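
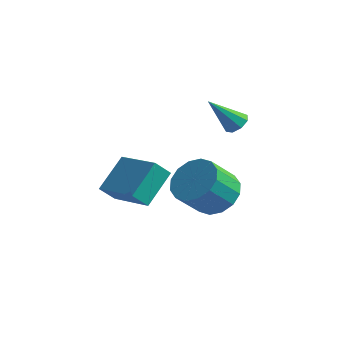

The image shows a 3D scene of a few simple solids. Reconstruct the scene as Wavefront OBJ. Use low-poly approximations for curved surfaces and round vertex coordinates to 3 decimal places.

v -2.989 -1.037 -2.702
v -2.881 0.342 -1.646
v -2.622 -0.549 -3.377
v -2.514 0.83 -2.321
v -1.126 -1.63 -2.119
v -1.018 -0.251 -1.063
v -0.759 -1.142 -2.794
v -0.651 0.237 -1.738
v 0.396 3.209 -0.232
v 0.649 3.557 0.127
v -0.436 2.491 1.052
v 0.281 3.716 -0.023
v -0.021 3.578 -0.295
v -0.078 3.225 -0.53
v 0.142 2.862 -0.591
v 0.511 2.703 -0.441
v 0.812 2.84 -0.169
v 0.869 3.194 0.066
v -0.464 3.274 -4.463
v 0.222 2.507 -4.852
v -0.23 1.5 -3.667
v -0.916 2.266 -3.277
v 0.532 2.806 -4.48
v 0.079 1.799 -3.294
v 0.575 3.231 -4.103
v 0.122 2.224 -2.917
v 0.339 3.667 -3.822
v -0.113 2.66 -2.637
v -0.111 3.997 -3.713
v -0.563 2.99 -2.528
v -0.656 4.134 -3.805
v -1.108 3.127 -2.62
v -1.15 4.04 -4.073
v -1.602 3.033 -2.888
v -1.459 3.741 -4.446
v -1.912 2.734 -3.26
v -1.502 3.316 -4.823
v -1.955 2.309 -3.637
v -1.267 2.88 -5.103
v -1.719 1.873 -3.918
v -0.817 2.55 -5.212
v -1.269 1.543 -4.027
v -0.272 2.413 -5.12
v -0.724 1.406 -3.935
f 2 4 1
f 5 2 1
f 1 4 3
f 3 5 1
f 2 8 4
f 6 2 5
f 6 8 2
f 4 8 3
f 7 5 3
f 3 8 7
f 7 6 5
f 8 6 7
f 10 9 12
f 10 12 11
f 12 9 13
f 12 13 11
f 13 9 14
f 13 14 11
f 14 9 15
f 14 15 11
f 15 9 16
f 15 16 11
f 16 9 17
f 16 17 11
f 17 9 18
f 17 18 11
f 18 9 10
f 18 10 11
f 20 19 23
f 20 23 21
f 21 23 24
f 21 24 22
f 23 19 25
f 23 25 24
f 24 25 26
f 24 26 22
f 25 19 27
f 25 27 26
f 26 27 28
f 26 28 22
f 27 19 29
f 27 29 28
f 28 29 30
f 28 30 22
f 29 19 31
f 29 31 30
f 30 31 32
f 30 32 22
f 31 19 33
f 31 33 32
f 32 33 34
f 32 34 22
f 33 19 35
f 33 35 34
f 34 35 36
f 34 36 22
f 35 19 37
f 35 37 36
f 36 37 38
f 36 38 22
f 37 19 39
f 37 39 38
f 38 39 40
f 38 40 22
f 39 19 41
f 39 41 40
f 40 41 42
f 40 42 22
f 41 19 43
f 41 43 42
f 42 43 44
f 42 44 22
f 43 19 20
f 43 20 44
f 44 20 21
f 44 21 22



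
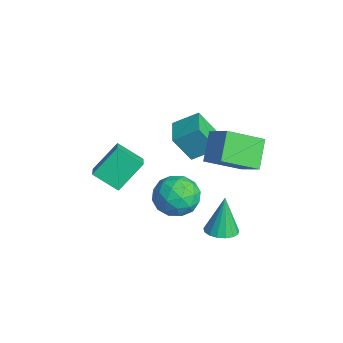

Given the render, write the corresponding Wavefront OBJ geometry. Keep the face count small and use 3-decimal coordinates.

v 0.107 0.14 -2.614
v 0.999 0.723 -3.251
v 1.481 -1.083 -1.809
v 2.373 -0.5 -2.446
v 1.789 0.084 -1.52
v 0.94 0.839 -2.017
v 1.54 -1.199 -3.043
v 0.691 -0.444 -3.54
v 1.884 -0.105 -3.516
v 2.038 0.688 -2.574
v 0.442 -1.048 -2.486
v 0.596 -0.255 -1.544
v 0.432 0.539 -3.003
v 2.048 -0.899 -2.057
v 1.705 -0.555 -1.512
v 2.229 -0.213 -1.887
v 0.398 0.607 -2.278
v 0.922 0.95 -2.652
v 1.387 0.574 -1.635
v 1.558 -1.31 -2.408
v 2.082 -0.967 -2.782
v 0.251 -0.147 -3.173
v 0.775 0.195 -3.548
v 1.093 -0.934 -3.425
v 1.477 0.394 -3.533
v 2.284 -0.324 -3.06
v 1.795 -0.735 -3.411
v 1.296 -0.291 -3.703
v 1.567 0.861 -2.98
v 2.375 0.142 -2.507
v 2.032 0.485 -1.962
v 1.533 0.929 -2.255
v 2.088 0.374 -3.136
v 0.105 -0.502 -2.553
v 0.913 -1.221 -2.08
v 0.947 -1.289 -2.805
v 0.448 -0.845 -3.098
v 0.196 -0.036 -2
v 1.003 -0.754 -1.527
v 1.184 -0.069 -1.357
v 0.685 0.375 -1.649
v 0.392 -0.734 -1.924
v -0.76 0.237 1.189
v -0.377 1.425 1.965
v -0.536 1.102 -0.245
v -0.153 2.291 0.531
v 0.713 -0.211 1.149
v 1.096 0.978 1.925
v 0.937 0.655 -0.285
v 1.32 1.843 0.491
v 2.699 2.782 2.044
v 2.776 0.922 3.119
v 3.785 3.258 2.788
v 3.862 1.398 3.864
v 3.758 2.162 0.896
v 3.835 0.302 1.972
v 4.844 2.638 1.641
v 4.921 0.778 2.716
v -0.208 -3.875 -1.188
v -0.538 -2.547 0.172
v -1.34 -3.562 -1.768
v -1.67 -2.233 -0.408
v 0.53 -2.807 -2.052
v 0.2 -1.478 -0.692
v -0.602 -2.493 -2.632
v -0.932 -1.165 -1.272
v 3.34 1.379 -3.76
v 3.876 2.026 -3.755
v 2.98 1.661 -1.7
v 3.521 2.196 -3.84
v 3.125 2.178 -3.907
v 2.778 1.977 -3.94
v 2.56 1.64 -3.932
v 2.52 1.242 -3.884
v 2.668 0.877 -3.808
v 2.97 0.626 -3.721
v 3.357 0.548 -3.643
v 3.74 0.66 -3.592
v 4.031 0.937 -3.579
v 4.163 1.315 -3.608
v 4.107 1.708 -3.671
f 1 38 17
f 38 12 41
f 17 41 6
f 38 41 17
f 1 17 13
f 17 6 18
f 13 18 2
f 17 18 13
f 1 13 22
f 13 2 23
f 22 23 8
f 13 23 22
f 1 22 34
f 22 8 37
f 34 37 11
f 22 37 34
f 1 34 38
f 34 11 42
f 38 42 12
f 34 42 38
f 2 18 29
f 18 6 32
f 29 32 10
f 18 32 29
f 6 41 19
f 41 12 40
f 19 40 5
f 41 40 19
f 12 42 39
f 42 11 35
f 39 35 3
f 42 35 39
f 11 37 36
f 37 8 24
f 36 24 7
f 37 24 36
f 8 23 28
f 23 2 25
f 28 25 9
f 23 25 28
f 4 30 16
f 30 10 31
f 16 31 5
f 30 31 16
f 4 16 14
f 16 5 15
f 14 15 3
f 16 15 14
f 4 14 21
f 14 3 20
f 21 20 7
f 14 20 21
f 4 21 26
f 21 7 27
f 26 27 9
f 21 27 26
f 4 26 30
f 26 9 33
f 30 33 10
f 26 33 30
f 5 31 19
f 31 10 32
f 19 32 6
f 31 32 19
f 3 15 39
f 15 5 40
f 39 40 12
f 15 40 39
f 7 20 36
f 20 3 35
f 36 35 11
f 20 35 36
f 9 27 28
f 27 7 24
f 28 24 8
f 27 24 28
f 10 33 29
f 33 9 25
f 29 25 2
f 33 25 29
f 44 46 43
f 47 44 43
f 43 46 45
f 45 47 43
f 44 50 46
f 48 44 47
f 48 50 44
f 46 50 45
f 49 47 45
f 45 50 49
f 49 48 47
f 50 48 49
f 52 54 51
f 55 52 51
f 51 54 53
f 53 55 51
f 52 58 54
f 56 52 55
f 56 58 52
f 54 58 53
f 57 55 53
f 53 58 57
f 57 56 55
f 58 56 57
f 60 62 59
f 63 60 59
f 59 62 61
f 61 63 59
f 60 66 62
f 64 60 63
f 64 66 60
f 62 66 61
f 65 63 61
f 61 66 65
f 65 64 63
f 66 64 65
f 68 67 70
f 68 70 69
f 70 67 71
f 70 71 69
f 71 67 72
f 71 72 69
f 72 67 73
f 72 73 69
f 73 67 74
f 73 74 69
f 74 67 75
f 74 75 69
f 75 67 76
f 75 76 69
f 76 67 77
f 76 77 69
f 77 67 78
f 77 78 69
f 78 67 79
f 78 79 69
f 79 67 80
f 79 80 69
f 80 67 81
f 80 81 69
f 81 67 68
f 81 68 69



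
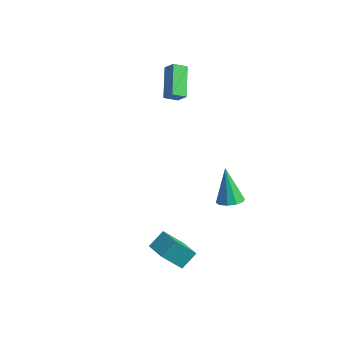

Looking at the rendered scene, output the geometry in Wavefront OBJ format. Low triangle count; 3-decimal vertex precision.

v 3.583 1.45 -2.243
v 4.188 1.148 -1.895
v 2.797 2.05 -0.357
v 4.287 1.596 -1.996
v 4.117 1.988 -2.192
v 3.744 2.174 -2.407
v 3.309 2.083 -2.56
v 2.979 1.751 -2.591
v 2.88 1.303 -2.49
v 3.05 0.911 -2.294
v 3.423 0.725 -2.079
v 3.858 0.816 -1.926
v 3.062 -3.783 -2.872
v 3.275 -2.872 -2.22
v 1.969 -3.385 -3.071
v 2.182 -2.474 -2.419
v 3.678 -2.846 -4.381
v 3.891 -1.935 -3.729
v 2.585 -2.448 -4.58
v 2.798 -1.537 -3.928
v -1.27 3.349 2.088
v -1.747 2.733 2.497
v -2.273 4.776 3.066
v -2.75 4.16 3.475
v -0.67 3.32 2.745
v -1.147 2.704 3.154
v -1.673 4.747 3.723
v -2.15 4.131 4.132
f 2 1 4
f 2 4 3
f 4 1 5
f 4 5 3
f 5 1 6
f 5 6 3
f 6 1 7
f 6 7 3
f 7 1 8
f 7 8 3
f 8 1 9
f 8 9 3
f 9 1 10
f 9 10 3
f 10 1 11
f 10 11 3
f 11 1 12
f 11 12 3
f 12 1 2
f 12 2 3
f 14 16 13
f 17 14 13
f 13 16 15
f 15 17 13
f 14 20 16
f 18 14 17
f 18 20 14
f 16 20 15
f 19 17 15
f 15 20 19
f 19 18 17
f 20 18 19
f 22 24 21
f 25 22 21
f 21 24 23
f 23 25 21
f 22 28 24
f 26 22 25
f 26 28 22
f 24 28 23
f 27 25 23
f 23 28 27
f 27 26 25
f 28 26 27



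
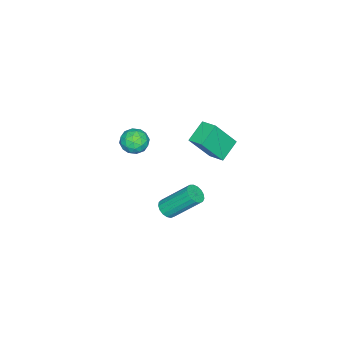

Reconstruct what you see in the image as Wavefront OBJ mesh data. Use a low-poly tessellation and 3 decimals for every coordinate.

v -0.563 3.8 2.695
v -1.652 3.973 3.345
v -0.275 4.657 2.95
v -1.363 4.831 3.6
v 0.243 3.069 4.24
v -0.845 3.243 4.89
v 0.532 3.927 4.495
v -0.557 4.1 5.145
v -0.802 0.279 2.327
v -0.225 0.546 2.792
v -0.155 -0.806 2.148
v 0.422 -0.539 2.613
v -0.28 -0.722 2.922
v -0.68 -0.051 3.033
v 0.3 -0.209 1.907
v -0.1 0.462 2.018
v 0.456 0.245 2.533
v 0.098 -0.072 3.16
v -0.478 -0.188 1.78
v -0.836 -0.505 2.407
v -0.57 0.508 2.575
v 0.19 -0.768 2.365
v -0.222 -0.875 2.546
v 0.117 -0.718 2.82
v -0.838 0.156 2.717
v -0.498 0.314 2.99
v -0.53 -0.432 3.066
v 0.118 -0.574 1.95
v 0.458 -0.416 2.223
v -0.497 0.458 2.12
v -0.158 0.615 2.394
v 0.15 0.172 1.874
v 0.169 0.488 2.696
v 0.55 -0.15 2.591
v 0.478 0.044 2.176
v 0.243 0.438 2.241
v -0.041 0.302 3.065
v 0.34 -0.336 2.96
v -0.073 -0.444 3.141
v -0.308 -0.05 3.206
v 0.359 0.125 2.912
v -0.72 0.076 1.98
v -0.339 -0.562 1.875
v -0.072 -0.21 1.734
v -0.307 0.184 1.799
v -0.93 -0.11 2.349
v -0.549 -0.748 2.244
v -0.623 -0.698 2.699
v -0.858 -0.304 2.764
v -0.739 -0.385 2.028
v -0.618 1.427 -2.643
v -0.293 1.114 -2.263
v -0.716 2.5 -0.757
v -1.042 2.813 -1.137
v -0.108 1.295 -2.378
v -0.532 2.68 -0.872
v -0.04 1.506 -2.553
v -0.464 2.891 -1.047
v -0.105 1.699 -2.749
v -0.529 3.084 -1.242
v -0.287 1.829 -2.92
v -0.711 3.215 -1.414
v -0.545 1.868 -3.028
v -0.969 3.254 -1.522
v -0.82 1.806 -3.048
v -1.244 3.191 -1.542
v -1.048 1.657 -2.975
v -1.472 3.042 -1.469
v -1.178 1.455 -2.826
v -1.602 2.841 -1.32
v -1.18 1.247 -2.635
v -1.604 2.633 -1.129
v -1.053 1.08 -2.446
v -1.476 2.466 -0.94
v -0.826 0.993 -2.302
v -1.25 2.379 -0.796
v -0.552 1.005 -2.236
v -0.976 2.391 -0.73
f 2 4 1
f 5 2 1
f 1 4 3
f 3 5 1
f 2 8 4
f 6 2 5
f 6 8 2
f 4 8 3
f 7 5 3
f 3 8 7
f 7 6 5
f 8 6 7
f 9 46 25
f 46 20 49
f 25 49 14
f 46 49 25
f 9 25 21
f 25 14 26
f 21 26 10
f 25 26 21
f 9 21 30
f 21 10 31
f 30 31 16
f 21 31 30
f 9 30 42
f 30 16 45
f 42 45 19
f 30 45 42
f 9 42 46
f 42 19 50
f 46 50 20
f 42 50 46
f 10 26 37
f 26 14 40
f 37 40 18
f 26 40 37
f 14 49 27
f 49 20 48
f 27 48 13
f 49 48 27
f 20 50 47
f 50 19 43
f 47 43 11
f 50 43 47
f 19 45 44
f 45 16 32
f 44 32 15
f 45 32 44
f 16 31 36
f 31 10 33
f 36 33 17
f 31 33 36
f 12 38 24
f 38 18 39
f 24 39 13
f 38 39 24
f 12 24 22
f 24 13 23
f 22 23 11
f 24 23 22
f 12 22 29
f 22 11 28
f 29 28 15
f 22 28 29
f 12 29 34
f 29 15 35
f 34 35 17
f 29 35 34
f 12 34 38
f 34 17 41
f 38 41 18
f 34 41 38
f 13 39 27
f 39 18 40
f 27 40 14
f 39 40 27
f 11 23 47
f 23 13 48
f 47 48 20
f 23 48 47
f 15 28 44
f 28 11 43
f 44 43 19
f 28 43 44
f 17 35 36
f 35 15 32
f 36 32 16
f 35 32 36
f 18 41 37
f 41 17 33
f 37 33 10
f 41 33 37
f 52 51 55
f 52 55 53
f 53 55 56
f 53 56 54
f 55 51 57
f 55 57 56
f 56 57 58
f 56 58 54
f 57 51 59
f 57 59 58
f 58 59 60
f 58 60 54
f 59 51 61
f 59 61 60
f 60 61 62
f 60 62 54
f 61 51 63
f 61 63 62
f 62 63 64
f 62 64 54
f 63 51 65
f 63 65 64
f 64 65 66
f 64 66 54
f 65 51 67
f 65 67 66
f 66 67 68
f 66 68 54
f 67 51 69
f 67 69 68
f 68 69 70
f 68 70 54
f 69 51 71
f 69 71 70
f 70 71 72
f 70 72 54
f 71 51 73
f 71 73 72
f 72 73 74
f 72 74 54
f 73 51 75
f 73 75 74
f 74 75 76
f 74 76 54
f 75 51 77
f 75 77 76
f 76 77 78
f 76 78 54
f 77 51 52
f 77 52 78
f 78 52 53
f 78 53 54



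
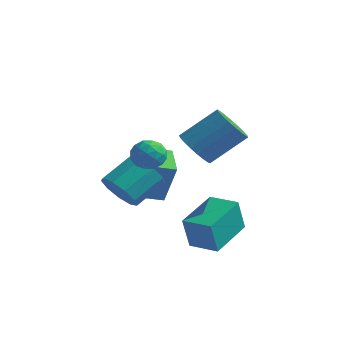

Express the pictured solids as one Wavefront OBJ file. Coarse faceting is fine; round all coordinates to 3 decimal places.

v 3.058 -2.598 -1.995
v 2.963 -2.936 -0.588
v 3.05 -0.75 -1.552
v 2.954 -1.088 -0.145
v 4.286 -2.612 -1.915
v 4.19 -2.95 -0.508
v 4.277 -0.764 -1.472
v 4.182 -1.102 -0.065
v 1.638 -0.127 1.618
v 2.302 -0.088 1.041
v 3.286 0.986 2.246
v 2.622 0.947 2.822
v 2.102 0.202 0.946
v 3.085 1.276 2.151
v 1.821 0.436 0.967
v 2.804 1.51 2.171
v 1.509 0.573 1.1
v 2.492 1.647 2.305
v 1.219 0.588 1.323
v 2.202 1.662 2.527
v 1.001 0.48 1.596
v 1.985 1.554 2.801
v 0.894 0.267 1.874
v 1.878 1.341 3.079
v 0.916 -0.014 2.107
v 1.899 1.06 3.312
v 1.062 -0.315 2.256
v 2.045 0.759 3.46
v 1.308 -0.583 2.294
v 2.291 0.491 3.499
v 1.611 -0.772 2.215
v 2.595 0.301 3.42
v 1.919 -0.85 2.033
v 2.902 0.224 3.238
v 2.178 -0.803 1.779
v 3.162 0.271 2.984
v 2.344 -0.639 1.497
v 3.328 0.435 2.702
v 2.388 -0.386 1.236
v 3.371 0.688 2.441
v 0.696 -1.075 1.526
v 1.305 -1.483 1.586
v 0.035 -2.017 1.834
v 0.644 -2.425 1.894
v 0.513 -1.887 2.378
v 0.921 -1.305 2.188
v 0.419 -2.195 1.232
v 0.827 -1.613 1.042
v 1.134 -2.175 1.404
v 1.192 -1.985 2.112
v 0.148 -1.515 1.308
v 0.206 -1.325 2.016
v 1.058 -1.196 1.529
v 0.282 -2.304 1.891
v 0.204 -1.987 2.176
v 0.563 -2.227 2.211
v 0.833 -1.092 1.883
v 1.191 -1.331 1.918
v 0.725 -1.569 2.384
v 0.149 -2.169 1.502
v 0.507 -2.408 1.537
v 0.777 -1.273 1.209
v 1.136 -1.513 1.244
v 0.615 -1.931 1.036
v 1.316 -1.843 1.457
v 0.928 -2.397 1.638
v 0.795 -2.262 1.249
v 1.035 -1.92 1.137
v 1.35 -1.731 1.874
v 0.962 -2.285 2.054
v 0.885 -1.969 2.339
v 1.125 -1.626 2.228
v 1.25 -2.138 1.767
v 0.378 -1.215 1.366
v -0.01 -1.769 1.546
v 0.215 -1.874 1.192
v 0.455 -1.531 1.081
v 0.412 -1.103 1.782
v 0.024 -1.657 1.963
v 0.305 -1.58 2.283
v 0.545 -1.238 2.171
v 0.09 -1.362 1.653
v -0.322 -2.276 -0.318
v 0.401 -2.144 -0.888
v 0.804 -0.913 -0.093
v 0.082 -1.044 0.478
v -0.109 -1.834 -1.108
v 0.294 -0.603 -0.313
v -0.719 -1.731 -0.959
v -0.315 -0.5 -0.164
v -1.143 -1.883 -0.509
v -0.739 -0.652 0.286
v -1.182 -2.218 0.03
v -0.779 -0.987 0.825
v -0.819 -2.58 0.406
v -0.416 -1.349 1.202
v -0.224 -2.8 0.444
v 0.18 -1.569 1.239
v 0.326 -2.774 0.126
v 0.73 -1.543 0.921
v 0.573 -2.515 -0.401
v 0.976 -1.284 0.395
v -0.967 -0.538 -1.479
v -0.405 -0.486 0.324
v -1.987 0.648 -1.195
v -1.425 0.7 0.608
v -0.055 0.32 -1.788
v 0.507 0.372 0.015
v -1.075 1.506 -1.504
v -0.513 1.558 0.299
f 2 4 1
f 5 2 1
f 1 4 3
f 3 5 1
f 2 8 4
f 6 2 5
f 6 8 2
f 4 8 3
f 7 5 3
f 3 8 7
f 7 6 5
f 8 6 7
f 10 9 13
f 10 13 11
f 11 13 14
f 11 14 12
f 13 9 15
f 13 15 14
f 14 15 16
f 14 16 12
f 15 9 17
f 15 17 16
f 16 17 18
f 16 18 12
f 17 9 19
f 17 19 18
f 18 19 20
f 18 20 12
f 19 9 21
f 19 21 20
f 20 21 22
f 20 22 12
f 21 9 23
f 21 23 22
f 22 23 24
f 22 24 12
f 23 9 25
f 23 25 24
f 24 25 26
f 24 26 12
f 25 9 27
f 25 27 26
f 26 27 28
f 26 28 12
f 27 9 29
f 27 29 28
f 28 29 30
f 28 30 12
f 29 9 31
f 29 31 30
f 30 31 32
f 30 32 12
f 31 9 33
f 31 33 32
f 32 33 34
f 32 34 12
f 33 9 35
f 33 35 34
f 34 35 36
f 34 36 12
f 35 9 37
f 35 37 36
f 36 37 38
f 36 38 12
f 37 9 39
f 37 39 38
f 38 39 40
f 38 40 12
f 39 9 10
f 39 10 40
f 40 10 11
f 40 11 12
f 41 78 57
f 78 52 81
f 57 81 46
f 78 81 57
f 41 57 53
f 57 46 58
f 53 58 42
f 57 58 53
f 41 53 62
f 53 42 63
f 62 63 48
f 53 63 62
f 41 62 74
f 62 48 77
f 74 77 51
f 62 77 74
f 41 74 78
f 74 51 82
f 78 82 52
f 74 82 78
f 42 58 69
f 58 46 72
f 69 72 50
f 58 72 69
f 46 81 59
f 81 52 80
f 59 80 45
f 81 80 59
f 52 82 79
f 82 51 75
f 79 75 43
f 82 75 79
f 51 77 76
f 77 48 64
f 76 64 47
f 77 64 76
f 48 63 68
f 63 42 65
f 68 65 49
f 63 65 68
f 44 70 56
f 70 50 71
f 56 71 45
f 70 71 56
f 44 56 54
f 56 45 55
f 54 55 43
f 56 55 54
f 44 54 61
f 54 43 60
f 61 60 47
f 54 60 61
f 44 61 66
f 61 47 67
f 66 67 49
f 61 67 66
f 44 66 70
f 66 49 73
f 70 73 50
f 66 73 70
f 45 71 59
f 71 50 72
f 59 72 46
f 71 72 59
f 43 55 79
f 55 45 80
f 79 80 52
f 55 80 79
f 47 60 76
f 60 43 75
f 76 75 51
f 60 75 76
f 49 67 68
f 67 47 64
f 68 64 48
f 67 64 68
f 50 73 69
f 73 49 65
f 69 65 42
f 73 65 69
f 84 83 87
f 84 87 85
f 85 87 88
f 85 88 86
f 87 83 89
f 87 89 88
f 88 89 90
f 88 90 86
f 89 83 91
f 89 91 90
f 90 91 92
f 90 92 86
f 91 83 93
f 91 93 92
f 92 93 94
f 92 94 86
f 93 83 95
f 93 95 94
f 94 95 96
f 94 96 86
f 95 83 97
f 95 97 96
f 96 97 98
f 96 98 86
f 97 83 99
f 97 99 98
f 98 99 100
f 98 100 86
f 99 83 101
f 99 101 100
f 100 101 102
f 100 102 86
f 101 83 84
f 101 84 102
f 102 84 85
f 102 85 86
f 104 106 103
f 107 104 103
f 103 106 105
f 105 107 103
f 104 110 106
f 108 104 107
f 108 110 104
f 106 110 105
f 109 107 105
f 105 110 109
f 109 108 107
f 110 108 109



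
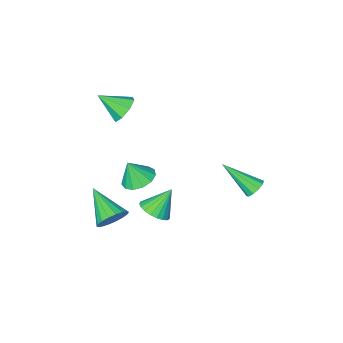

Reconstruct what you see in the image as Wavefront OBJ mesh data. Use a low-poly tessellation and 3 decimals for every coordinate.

v 3.533 -1.486 -3.005
v 4.259 -1.22 -2.585
v 3.607 -3.314 -1.975
v 3.972 -1.098 -2.348
v 3.598 -1.053 -2.241
v 3.211 -1.094 -2.286
v 2.888 -1.212 -2.472
v 2.692 -1.385 -2.765
v 2.663 -1.577 -3.104
v 2.806 -1.752 -3.424
v 3.093 -1.873 -3.661
v 3.467 -1.918 -3.768
v 3.854 -1.878 -3.724
v 4.178 -1.759 -3.537
v 4.373 -1.587 -3.245
v 4.402 -1.394 -2.905
v 3.662 1.342 2.487
v 4.284 1.94 2.378
v 4.098 1.098 3.633
v 3.9 2.174 2.573
v 3.441 2.144 2.742
v 3.052 1.859 2.829
v 2.856 1.41 2.808
v 2.917 0.939 2.685
v 3.214 0.596 2.499
v 3.653 0.49 2.309
v 4.096 0.654 2.176
v 4.4 1.037 2.142
v 4.471 1.516 2.217
v -3.067 0.99 -1.767
v -2.599 0.957 -2.172
v -1.993 -0.37 -0.413
v -2.529 1.249 -1.934
v -2.664 1.442 -1.633
v -2.954 1.463 -1.382
v -3.286 1.303 -1.279
v -3.535 1.024 -1.362
v -3.605 0.732 -1.6
v -3.47 0.539 -1.902
v -3.18 0.518 -2.152
v -2.848 0.677 -2.256
v 3.116 1.843 0.175
v 3.664 1.381 0.593
v 2.224 1.897 1.405
v 3.775 1.701 0.659
v 3.772 2.046 0.642
v 3.655 2.355 0.543
v 3.445 2.576 0.381
v 3.178 2.67 0.184
v 2.901 2.621 -0.016
v 2.66 2.438 -0.182
v 2.499 2.151 -0.286
v 2.444 1.811 -0.311
v 2.505 1.477 -0.252
v 2.672 1.206 -0.118
v 2.916 1.045 0.065
v 3.194 1.022 0.268
v 3.459 1.14 0.455
v 1.819 -3.233 3.371
v 2.253 -3.47 2.68
v 2.801 -4.047 4.269
v 2.478 -2.916 2.937
v 2.316 -2.548 3.449
v 1.863 -2.581 3.915
v 1.384 -2.995 4.062
v 1.16 -3.549 3.805
v 1.322 -3.918 3.294
v 1.775 -3.885 2.828
f 2 1 4
f 2 4 3
f 4 1 5
f 4 5 3
f 5 1 6
f 5 6 3
f 6 1 7
f 6 7 3
f 7 1 8
f 7 8 3
f 8 1 9
f 8 9 3
f 9 1 10
f 9 10 3
f 10 1 11
f 10 11 3
f 11 1 12
f 11 12 3
f 12 1 13
f 12 13 3
f 13 1 14
f 13 14 3
f 14 1 15
f 14 15 3
f 15 1 16
f 15 16 3
f 16 1 2
f 16 2 3
f 18 17 20
f 18 20 19
f 20 17 21
f 20 21 19
f 21 17 22
f 21 22 19
f 22 17 23
f 22 23 19
f 23 17 24
f 23 24 19
f 24 17 25
f 24 25 19
f 25 17 26
f 25 26 19
f 26 17 27
f 26 27 19
f 27 17 28
f 27 28 19
f 28 17 29
f 28 29 19
f 29 17 18
f 29 18 19
f 31 30 33
f 31 33 32
f 33 30 34
f 33 34 32
f 34 30 35
f 34 35 32
f 35 30 36
f 35 36 32
f 36 30 37
f 36 37 32
f 37 30 38
f 37 38 32
f 38 30 39
f 38 39 32
f 39 30 40
f 39 40 32
f 40 30 41
f 40 41 32
f 41 30 31
f 41 31 32
f 43 42 45
f 43 45 44
f 45 42 46
f 45 46 44
f 46 42 47
f 46 47 44
f 47 42 48
f 47 48 44
f 48 42 49
f 48 49 44
f 49 42 50
f 49 50 44
f 50 42 51
f 50 51 44
f 51 42 52
f 51 52 44
f 52 42 53
f 52 53 44
f 53 42 54
f 53 54 44
f 54 42 55
f 54 55 44
f 55 42 56
f 55 56 44
f 56 42 57
f 56 57 44
f 57 42 58
f 57 58 44
f 58 42 43
f 58 43 44
f 60 59 62
f 60 62 61
f 62 59 63
f 62 63 61
f 63 59 64
f 63 64 61
f 64 59 65
f 64 65 61
f 65 59 66
f 65 66 61
f 66 59 67
f 66 67 61
f 67 59 68
f 67 68 61
f 68 59 60
f 68 60 61



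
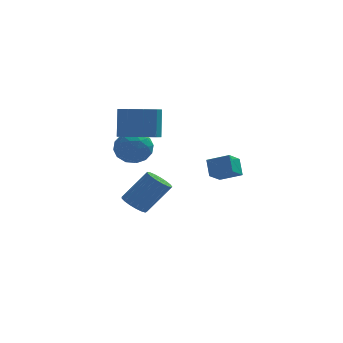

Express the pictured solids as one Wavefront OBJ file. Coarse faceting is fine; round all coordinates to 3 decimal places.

v -2.79 3.861 -0.93
v -2.28 3.532 -1.527
v -3.38 2.628 -0.753
v -2.87 2.299 -1.35
v -2.545 2.546 -0.602
v -2.181 3.308 -0.712
v -3.479 2.852 -1.568
v -3.115 3.614 -1.678
v -2.706 2.908 -1.922
v -2.129 2.719 -1.324
v -3.531 3.441 -0.956
v -2.954 3.252 -0.358
v -2.484 3.805 -1.245
v -3.176 2.355 -1.035
v -2.986 2.5 -0.596
v -2.686 2.307 -0.947
v -2.425 3.673 -0.765
v -2.126 3.479 -1.116
v -2.281 2.9 -0.572
v -3.534 2.681 -1.164
v -3.235 2.487 -1.515
v -2.974 3.853 -1.333
v -2.674 3.66 -1.684
v -3.379 3.26 -1.708
v -2.434 3.244 -1.827
v -2.78 2.52 -1.723
v -3.138 2.845 -1.851
v -2.924 3.293 -1.916
v -2.095 3.133 -1.476
v -2.441 2.408 -1.372
v -2.251 2.553 -0.932
v -2.037 3.001 -0.997
v -2.345 2.766 -1.708
v -3.219 3.752 -0.908
v -3.565 3.027 -0.804
v -3.623 3.159 -1.283
v -3.409 3.607 -1.348
v -2.88 3.64 -0.557
v -3.226 2.916 -0.453
v -2.736 2.867 -0.364
v -2.522 3.315 -0.429
v -3.315 3.394 -0.572
v 0.018 -0.983 -1.232
v -0.076 -0.491 -0.583
v 0.435 -0.328 -1.668
v 0.34 0.164 -1.019
v 0.86 -1.284 -0.881
v 0.765 -0.792 -0.232
v 1.276 -0.629 -1.317
v 1.182 -0.137 -0.668
v -2.828 3.85 -4.572
v -2.376 3.518 -4.88
v -1.34 3.698 -3.557
v -1.792 4.03 -3.248
v -2.322 3.809 -4.962
v -1.287 3.989 -3.638
v -2.384 4.108 -4.954
v -1.349 4.289 -3.63
v -2.548 4.349 -4.859
v -1.513 4.529 -3.535
v -2.776 4.475 -4.697
v -1.74 4.656 -3.374
v -3.016 4.458 -4.508
v -1.98 4.639 -3.184
v -3.212 4.302 -4.332
v -2.177 4.482 -3.009
v -3.321 4.042 -4.212
v -2.286 4.222 -2.889
v -3.317 3.738 -4.174
v -2.281 3.918 -2.851
v -3.2 3.46 -4.227
v -2.165 3.64 -2.904
v -2.998 3.271 -4.359
v -1.963 3.451 -3.036
v -2.758 3.215 -4.54
v -1.722 3.395 -3.217
v -2.533 3.304 -4.728
v -1.497 3.484 -3.405
v -2.625 1.489 -0.037
v -1.966 2.039 -0.229
v -1.936 2.462 1.085
v -2.595 1.911 1.277
v -2.495 2.316 -0.306
v -2.465 2.739 1.008
v -3.084 2.206 -0.257
v -3.055 2.629 1.056
v -3.459 1.76 -0.105
v -3.429 2.183 1.208
v -3.443 1.187 0.079
v -3.414 1.61 1.392
v -3.045 0.755 0.209
v -3.015 1.178 1.522
v -2.45 0.667 0.224
v -2.42 1.089 1.537
v -1.936 0.963 0.117
v -1.907 1.385 1.43
v -1.745 1.505 -0.062
v -1.716 1.927 1.252
f 1 38 17
f 38 12 41
f 17 41 6
f 38 41 17
f 1 17 13
f 17 6 18
f 13 18 2
f 17 18 13
f 1 13 22
f 13 2 23
f 22 23 8
f 13 23 22
f 1 22 34
f 22 8 37
f 34 37 11
f 22 37 34
f 1 34 38
f 34 11 42
f 38 42 12
f 34 42 38
f 2 18 29
f 18 6 32
f 29 32 10
f 18 32 29
f 6 41 19
f 41 12 40
f 19 40 5
f 41 40 19
f 12 42 39
f 42 11 35
f 39 35 3
f 42 35 39
f 11 37 36
f 37 8 24
f 36 24 7
f 37 24 36
f 8 23 28
f 23 2 25
f 28 25 9
f 23 25 28
f 4 30 16
f 30 10 31
f 16 31 5
f 30 31 16
f 4 16 14
f 16 5 15
f 14 15 3
f 16 15 14
f 4 14 21
f 14 3 20
f 21 20 7
f 14 20 21
f 4 21 26
f 21 7 27
f 26 27 9
f 21 27 26
f 4 26 30
f 26 9 33
f 30 33 10
f 26 33 30
f 5 31 19
f 31 10 32
f 19 32 6
f 31 32 19
f 3 15 39
f 15 5 40
f 39 40 12
f 15 40 39
f 7 20 36
f 20 3 35
f 36 35 11
f 20 35 36
f 9 27 28
f 27 7 24
f 28 24 8
f 27 24 28
f 10 33 29
f 33 9 25
f 29 25 2
f 33 25 29
f 44 46 43
f 47 44 43
f 43 46 45
f 45 47 43
f 44 50 46
f 48 44 47
f 48 50 44
f 46 50 45
f 49 47 45
f 45 50 49
f 49 48 47
f 50 48 49
f 52 51 55
f 52 55 53
f 53 55 56
f 53 56 54
f 55 51 57
f 55 57 56
f 56 57 58
f 56 58 54
f 57 51 59
f 57 59 58
f 58 59 60
f 58 60 54
f 59 51 61
f 59 61 60
f 60 61 62
f 60 62 54
f 61 51 63
f 61 63 62
f 62 63 64
f 62 64 54
f 63 51 65
f 63 65 64
f 64 65 66
f 64 66 54
f 65 51 67
f 65 67 66
f 66 67 68
f 66 68 54
f 67 51 69
f 67 69 68
f 68 69 70
f 68 70 54
f 69 51 71
f 69 71 70
f 70 71 72
f 70 72 54
f 71 51 73
f 71 73 72
f 72 73 74
f 72 74 54
f 73 51 75
f 73 75 74
f 74 75 76
f 74 76 54
f 75 51 77
f 75 77 76
f 76 77 78
f 76 78 54
f 77 51 52
f 77 52 78
f 78 52 53
f 78 53 54
f 80 79 83
f 80 83 81
f 81 83 84
f 81 84 82
f 83 79 85
f 83 85 84
f 84 85 86
f 84 86 82
f 85 79 87
f 85 87 86
f 86 87 88
f 86 88 82
f 87 79 89
f 87 89 88
f 88 89 90
f 88 90 82
f 89 79 91
f 89 91 90
f 90 91 92
f 90 92 82
f 91 79 93
f 91 93 92
f 92 93 94
f 92 94 82
f 93 79 95
f 93 95 94
f 94 95 96
f 94 96 82
f 95 79 97
f 95 97 96
f 96 97 98
f 96 98 82
f 97 79 80
f 97 80 98
f 98 80 81
f 98 81 82



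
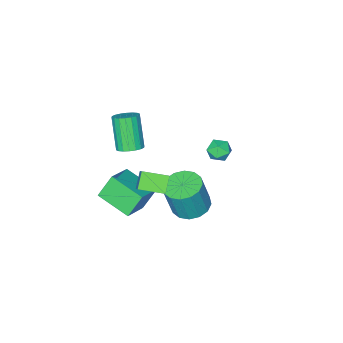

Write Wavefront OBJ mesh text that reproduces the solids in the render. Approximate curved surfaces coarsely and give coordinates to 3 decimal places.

v 0.659 0.085 -1.35
v 1.656 -0.221 -1.628
v 2.179 -0.332 0.372
v 1.181 -0.025 0.65
v 1.678 0.337 -1.602
v 2.201 0.226 0.397
v 1.427 0.828 -1.51
v 1.949 0.717 0.49
v 0.97 1.119 -1.374
v 1.492 1.009 0.626
v 0.429 1.134 -1.232
v 0.952 1.023 0.768
v -0.05 0.868 -1.122
v 0.473 0.757 0.878
v -0.339 0.392 -1.072
v 0.184 0.281 0.928
v -0.361 -0.166 -1.097
v 0.162 -0.277 0.902
v -0.109 -0.657 -1.19
v 0.413 -0.768 0.81
v 0.348 -0.949 -1.326
v 0.87 -1.059 0.674
v 0.888 -0.963 -1.468
v 1.411 -1.074 0.532
v 1.367 -0.697 -1.578
v 1.89 -0.808 0.422
v 0.859 -2.511 -1.904
v 1.338 -4.449 -1.285
v 2.371 -1.883 -1.109
v 2.85 -3.821 -0.491
v 1.65 -2.739 -3.229
v 2.129 -4.677 -2.611
v 3.162 -2.111 -2.435
v 3.641 -4.049 -1.816
v 2.039 -3.224 1.929
v 2.681 -2.99 2.236
v 2.184 -3.961 4.018
v 1.541 -4.196 3.711
v 2.469 -2.743 2.311
v 1.972 -3.715 4.093
v 2.171 -2.592 2.31
v 1.674 -3.564 4.093
v 1.847 -2.566 2.234
v 1.35 -3.538 4.016
v 1.561 -2.671 2.097
v 1.064 -3.642 3.88
v 1.37 -2.885 1.927
v 0.873 -3.856 3.71
v 1.311 -3.166 1.757
v 0.814 -4.138 3.54
v 1.396 -3.459 1.622
v 0.899 -4.43 3.404
v 1.608 -3.705 1.547
v 1.111 -4.677 3.329
v 1.906 -3.856 1.547
v 1.409 -4.828 3.33
v 2.23 -3.882 1.624
v 1.733 -4.854 3.406
v 2.516 -3.778 1.76
v 2.019 -4.749 3.543
v 2.707 -3.564 1.93
v 2.21 -4.535 3.713
v 2.766 -3.282 2.1
v 2.269 -4.254 3.883
v 3.814 -0.571 1.636
v 3.177 -1.018 2.37
v 2.838 0.416 1.389
v 2.2 -0.032 2.123
v 4.7 0.692 3.177
v 4.062 0.244 3.911
v 3.723 1.678 2.93
v 3.086 1.231 3.664
v -3.589 -1.709 -0.909
v -2.869 -1.959 -1.113
v -4.051 -2.881 -1.107
v -3.331 -3.131 -1.311
v -3.483 -2.932 -0.563
v -3.197 -2.208 -0.441
v -3.723 -2.632 -1.779
v -3.437 -1.908 -1.657
v -2.952 -2.529 -1.651
v -2.804 -2.715 -0.899
v -4.116 -2.125 -1.321
v -3.968 -2.311 -0.569
f 2 1 5
f 2 5 3
f 3 5 6
f 3 6 4
f 5 1 7
f 5 7 6
f 6 7 8
f 6 8 4
f 7 1 9
f 7 9 8
f 8 9 10
f 8 10 4
f 9 1 11
f 9 11 10
f 10 11 12
f 10 12 4
f 11 1 13
f 11 13 12
f 12 13 14
f 12 14 4
f 13 1 15
f 13 15 14
f 14 15 16
f 14 16 4
f 15 1 17
f 15 17 16
f 16 17 18
f 16 18 4
f 17 1 19
f 17 19 18
f 18 19 20
f 18 20 4
f 19 1 21
f 19 21 20
f 20 21 22
f 20 22 4
f 21 1 23
f 21 23 22
f 22 23 24
f 22 24 4
f 23 1 25
f 23 25 24
f 24 25 26
f 24 26 4
f 25 1 2
f 25 2 26
f 26 2 3
f 26 3 4
f 28 30 27
f 31 28 27
f 27 30 29
f 29 31 27
f 28 34 30
f 32 28 31
f 32 34 28
f 30 34 29
f 33 31 29
f 29 34 33
f 33 32 31
f 34 32 33
f 36 35 39
f 36 39 37
f 37 39 40
f 37 40 38
f 39 35 41
f 39 41 40
f 40 41 42
f 40 42 38
f 41 35 43
f 41 43 42
f 42 43 44
f 42 44 38
f 43 35 45
f 43 45 44
f 44 45 46
f 44 46 38
f 45 35 47
f 45 47 46
f 46 47 48
f 46 48 38
f 47 35 49
f 47 49 48
f 48 49 50
f 48 50 38
f 49 35 51
f 49 51 50
f 50 51 52
f 50 52 38
f 51 35 53
f 51 53 52
f 52 53 54
f 52 54 38
f 53 35 55
f 53 55 54
f 54 55 56
f 54 56 38
f 55 35 57
f 55 57 56
f 56 57 58
f 56 58 38
f 57 35 59
f 57 59 58
f 58 59 60
f 58 60 38
f 59 35 61
f 59 61 60
f 60 61 62
f 60 62 38
f 61 35 63
f 61 63 62
f 62 63 64
f 62 64 38
f 63 35 36
f 63 36 64
f 64 36 37
f 64 37 38
f 66 68 65
f 69 66 65
f 65 68 67
f 67 69 65
f 66 72 68
f 70 66 69
f 70 72 66
f 68 72 67
f 71 69 67
f 67 72 71
f 71 70 69
f 72 70 71
f 73 84 78
f 73 78 74
f 73 74 80
f 73 80 83
f 73 83 84
f 74 78 82
f 78 84 77
f 84 83 75
f 83 80 79
f 80 74 81
f 76 82 77
f 76 77 75
f 76 75 79
f 76 79 81
f 76 81 82
f 77 82 78
f 75 77 84
f 79 75 83
f 81 79 80
f 82 81 74



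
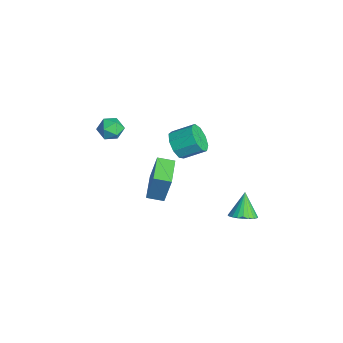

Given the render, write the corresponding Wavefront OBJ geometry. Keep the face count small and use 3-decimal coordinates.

v -2.963 -1.324 -0.08
v -2.41 -1.056 0.344
v -2.71 -2.444 0.296
v -2.157 -2.176 0.72
v -2.867 -2.029 0.896
v -3.024 -1.337 0.664
v -2.096 -2.163 -0.024
v -2.253 -1.471 -0.256
v -1.874 -1.575 0.379
v -2.351 -1.492 0.947
v -2.769 -2.008 -0.307
v -3.246 -1.925 0.261
v -3.12 0.361 -4.658
v -2.74 0.665 -2.77
v -2.826 1.232 -4.857
v -2.447 1.535 -2.969
v -1.613 -0.195 -4.871
v -1.234 0.108 -2.983
v -1.32 0.675 -5.07
v -0.94 0.979 -3.182
v 1.192 0.71 1.854
v 1.702 0.925 1.235
v 1.997 1.986 1.848
v 1.488 1.77 2.466
v 1.181 1.128 1.136
v 1.476 2.188 1.749
v 0.665 1.134 1.373
v 0.96 2.195 1.986
v 0.396 0.942 1.835
v 0.691 2.003 2.448
v 0.499 0.642 2.305
v 0.795 1.702 2.918
v 0.927 0.373 2.564
v 1.223 1.433 3.177
v 1.479 0.262 2.491
v 1.775 1.322 3.103
v 1.897 0.36 2.119
v 2.192 1.421 2.732
v 1.985 0.622 1.623
v 2.28 1.683 2.236
v 2.826 3.618 -2.977
v 3.451 3.742 -2.602
v 2.074 3.922 -1.823
v 3.396 4.005 -2.708
v 3.253 4.209 -2.854
v 3.046 4.323 -3.019
v 2.805 4.33 -3.178
v 2.567 4.228 -3.306
v 2.368 4.033 -3.384
v 2.239 3.775 -3.4
v 2.2 3.494 -3.352
v 2.255 3.231 -3.246
v 2.398 3.027 -3.099
v 2.605 2.913 -2.934
v 2.846 2.906 -2.776
v 3.084 3.008 -2.647
v 3.283 3.202 -2.57
v 3.412 3.46 -2.554
f 1 12 6
f 1 6 2
f 1 2 8
f 1 8 11
f 1 11 12
f 2 6 10
f 6 12 5
f 12 11 3
f 11 8 7
f 8 2 9
f 4 10 5
f 4 5 3
f 4 3 7
f 4 7 9
f 4 9 10
f 5 10 6
f 3 5 12
f 7 3 11
f 9 7 8
f 10 9 2
f 14 16 13
f 17 14 13
f 13 16 15
f 15 17 13
f 14 20 16
f 18 14 17
f 18 20 14
f 16 20 15
f 19 17 15
f 15 20 19
f 19 18 17
f 20 18 19
f 22 21 25
f 22 25 23
f 23 25 26
f 23 26 24
f 25 21 27
f 25 27 26
f 26 27 28
f 26 28 24
f 27 21 29
f 27 29 28
f 28 29 30
f 28 30 24
f 29 21 31
f 29 31 30
f 30 31 32
f 30 32 24
f 31 21 33
f 31 33 32
f 32 33 34
f 32 34 24
f 33 21 35
f 33 35 34
f 34 35 36
f 34 36 24
f 35 21 37
f 35 37 36
f 36 37 38
f 36 38 24
f 37 21 39
f 37 39 38
f 38 39 40
f 38 40 24
f 39 21 22
f 39 22 40
f 40 22 23
f 40 23 24
f 42 41 44
f 42 44 43
f 44 41 45
f 44 45 43
f 45 41 46
f 45 46 43
f 46 41 47
f 46 47 43
f 47 41 48
f 47 48 43
f 48 41 49
f 48 49 43
f 49 41 50
f 49 50 43
f 50 41 51
f 50 51 43
f 51 41 52
f 51 52 43
f 52 41 53
f 52 53 43
f 53 41 54
f 53 54 43
f 54 41 55
f 54 55 43
f 55 41 56
f 55 56 43
f 56 41 57
f 56 57 43
f 57 41 58
f 57 58 43
f 58 41 42
f 58 42 43



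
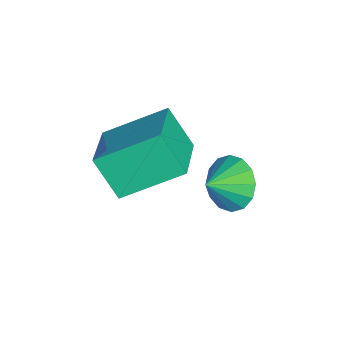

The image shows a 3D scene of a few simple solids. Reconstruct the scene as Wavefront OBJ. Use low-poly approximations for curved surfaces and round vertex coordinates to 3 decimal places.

v 2.034 3.686 -0.841
v 2.425 3.348 -1.674
v 2.626 2.934 -0.259
v 2.739 3.715 -1.521
v 2.865 4.075 -1.185
v 2.768 4.329 -0.757
v 2.474 4.412 -0.352
v 2.062 4.3 -0.078
v 1.643 4.023 -0.008
v 1.328 3.656 -0.162
v 1.203 3.297 -0.497
v 1.3 3.042 -0.925
v 1.593 2.96 -1.33
v 2.005 3.072 -1.604
v 3.72 -0.258 2.137
v 3.512 1.656 3.182
v 1.832 -0.082 1.439
v 1.625 1.832 2.484
v 4.255 0.488 0.876
v 4.048 2.402 1.921
v 2.368 0.664 0.178
v 2.16 2.578 1.223
f 2 1 4
f 2 4 3
f 4 1 5
f 4 5 3
f 5 1 6
f 5 6 3
f 6 1 7
f 6 7 3
f 7 1 8
f 7 8 3
f 8 1 9
f 8 9 3
f 9 1 10
f 9 10 3
f 10 1 11
f 10 11 3
f 11 1 12
f 11 12 3
f 12 1 13
f 12 13 3
f 13 1 14
f 13 14 3
f 14 1 2
f 14 2 3
f 16 18 15
f 19 16 15
f 15 18 17
f 17 19 15
f 16 22 18
f 20 16 19
f 20 22 16
f 18 22 17
f 21 19 17
f 17 22 21
f 21 20 19
f 22 20 21



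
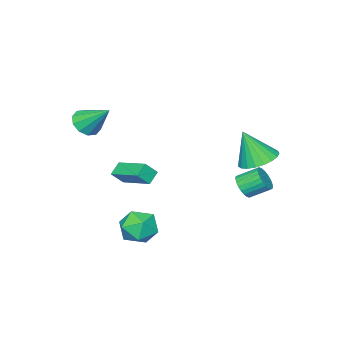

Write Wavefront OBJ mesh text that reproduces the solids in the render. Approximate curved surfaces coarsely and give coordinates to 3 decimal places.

v 2.641 0.235 -2.831
v 3.009 0.863 -3.59
v 3.591 -1.043 -3.43
v 3.959 -0.415 -4.189
v 4.233 -0.247 -3.188
v 3.647 0.543 -2.818
v 2.953 -0.723 -4.202
v 2.367 0.067 -3.832
v 3.202 0.271 -4.437
v 3.993 0.565 -3.81
v 2.607 -0.745 -3.21
v 3.398 -0.451 -2.583
v 0.184 -3.606 -2.351
v 0.726 -3.886 -1.69
v 0.355 -1.688 -1.678
v 0.897 -1.968 -1.017
v 0.843 -3.492 -2.843
v 1.385 -3.772 -2.182
v 1.014 -1.574 -2.17
v 1.556 -1.854 -1.509
v -1.307 2.187 -1.867
v -0.716 2.392 -1.551
v -1.323 3.197 -0.938
v -1.913 2.993 -1.253
v -0.719 2.556 -1.769
v -1.326 3.361 -1.156
v -0.812 2.664 -2.003
v -1.419 3.469 -1.389
v -0.98 2.699 -2.215
v -1.586 3.504 -1.602
v -1.197 2.657 -2.375
v -1.804 3.462 -1.761
v -1.432 2.543 -2.457
v -2.038 3.348 -1.843
v -1.647 2.375 -2.449
v -2.253 3.18 -1.836
v -1.81 2.178 -2.353
v -2.417 2.983 -1.739
v -1.897 1.983 -2.182
v -2.504 2.788 -1.569
v -1.894 1.819 -1.964
v -2.501 2.624 -1.351
v -1.801 1.711 -1.731
v -2.408 2.516 -1.117
v -1.634 1.676 -1.518
v -2.24 2.481 -0.905
v -1.416 1.718 -1.359
v -2.023 2.523 -0.745
v -1.182 1.832 -1.277
v -1.788 2.637 -0.663
v -0.967 2 -1.284
v -1.573 2.805 -0.671
v -0.803 2.197 -1.381
v -1.41 3.002 -0.767
v 3.25 -3.422 2.089
v 3.789 -3.797 2.581
v 3.09 -2.078 3.291
v 4.047 -3.49 2.272
v 4.001 -3.156 1.893
v 3.668 -2.924 1.589
v 3.176 -2.882 1.476
v 2.712 -3.046 1.597
v 2.454 -3.354 1.906
v 2.5 -3.687 2.285
v 2.833 -3.919 2.589
v 3.325 -3.961 2.702
v -1.646 2.797 0.044
v -0.683 2.594 -0.26
v -1.234 2.163 1.776
v -0.649 2.997 -0.12
v -0.788 3.366 0.048
v -1.074 3.636 0.215
v -1.46 3.762 0.353
v -1.878 3.72 0.437
v -2.256 3.519 0.453
v -2.528 3.193 0.399
v -2.648 2.798 0.283
v -2.594 2.404 0.126
v -2.377 2.077 -0.046
v -2.033 1.874 -0.202
v -1.622 1.832 -0.315
v -1.216 1.956 -0.366
v -0.883 2.225 -0.347
f 1 12 6
f 1 6 2
f 1 2 8
f 1 8 11
f 1 11 12
f 2 6 10
f 6 12 5
f 12 11 3
f 11 8 7
f 8 2 9
f 4 10 5
f 4 5 3
f 4 3 7
f 4 7 9
f 4 9 10
f 5 10 6
f 3 5 12
f 7 3 11
f 9 7 8
f 10 9 2
f 14 16 13
f 17 14 13
f 13 16 15
f 15 17 13
f 14 20 16
f 18 14 17
f 18 20 14
f 16 20 15
f 19 17 15
f 15 20 19
f 19 18 17
f 20 18 19
f 22 21 25
f 22 25 23
f 23 25 26
f 23 26 24
f 25 21 27
f 25 27 26
f 26 27 28
f 26 28 24
f 27 21 29
f 27 29 28
f 28 29 30
f 28 30 24
f 29 21 31
f 29 31 30
f 30 31 32
f 30 32 24
f 31 21 33
f 31 33 32
f 32 33 34
f 32 34 24
f 33 21 35
f 33 35 34
f 34 35 36
f 34 36 24
f 35 21 37
f 35 37 36
f 36 37 38
f 36 38 24
f 37 21 39
f 37 39 38
f 38 39 40
f 38 40 24
f 39 21 41
f 39 41 40
f 40 41 42
f 40 42 24
f 41 21 43
f 41 43 42
f 42 43 44
f 42 44 24
f 43 21 45
f 43 45 44
f 44 45 46
f 44 46 24
f 45 21 47
f 45 47 46
f 46 47 48
f 46 48 24
f 47 21 49
f 47 49 48
f 48 49 50
f 48 50 24
f 49 21 51
f 49 51 50
f 50 51 52
f 50 52 24
f 51 21 53
f 51 53 52
f 52 53 54
f 52 54 24
f 53 21 22
f 53 22 54
f 54 22 23
f 54 23 24
f 56 55 58
f 56 58 57
f 58 55 59
f 58 59 57
f 59 55 60
f 59 60 57
f 60 55 61
f 60 61 57
f 61 55 62
f 61 62 57
f 62 55 63
f 62 63 57
f 63 55 64
f 63 64 57
f 64 55 65
f 64 65 57
f 65 55 66
f 65 66 57
f 66 55 56
f 66 56 57
f 68 67 70
f 68 70 69
f 70 67 71
f 70 71 69
f 71 67 72
f 71 72 69
f 72 67 73
f 72 73 69
f 73 67 74
f 73 74 69
f 74 67 75
f 74 75 69
f 75 67 76
f 75 76 69
f 76 67 77
f 76 77 69
f 77 67 78
f 77 78 69
f 78 67 79
f 78 79 69
f 79 67 80
f 79 80 69
f 80 67 81
f 80 81 69
f 81 67 82
f 81 82 69
f 82 67 83
f 82 83 69
f 83 67 68
f 83 68 69



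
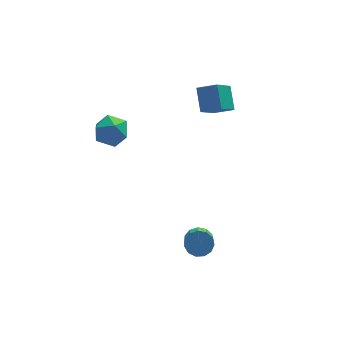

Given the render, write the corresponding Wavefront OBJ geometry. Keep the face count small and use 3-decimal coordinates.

v -3.293 4.744 0.801
v -2.233 4.905 0.758
v -3.027 3.035 0.942
v -1.967 3.196 0.899
v -2.524 3.516 1.757
v -2.688 4.573 1.671
v -2.572 3.367 0.029
v -2.736 4.424 -0.057
v -1.787 4.054 0.281
v -1.758 4.147 1.349
v -3.502 3.793 0.351
v -3.473 3.886 1.419
v 1.789 2.261 3.245
v 2.79 1.847 3.711
v 1.851 3.438 4.156
v 2.852 3.024 4.623
v 2.748 3.176 1.997
v 3.749 2.762 2.464
v 2.81 4.353 2.909
v 3.811 3.939 3.375
v 0.733 -1.927 -3.511
v 1.27 -2.358 -3.877
v 1.084 -3.185 -3.176
v 0.547 -2.753 -2.809
v 1.482 -2.138 -3.561
v 1.296 -2.965 -2.86
v 1.457 -1.851 -3.229
v 1.271 -2.678 -2.528
v 1.201 -1.588 -2.987
v 1.015 -2.415 -2.286
v 0.797 -1.432 -2.911
v 0.612 -2.259 -2.209
v 0.373 -1.434 -3.025
v 0.187 -2.261 -2.324
v 0.063 -1.592 -3.293
v -0.123 -2.418 -2.592
v -0.034 -1.856 -3.631
v -0.22 -2.683 -2.929
v 0.112 -2.143 -3.93
v -0.074 -2.969 -3.229
v 0.455 -2.361 -4.096
v 0.269 -3.188 -3.395
v 0.887 -2.441 -4.076
v 0.701 -3.268 -3.375
f 1 12 6
f 1 6 2
f 1 2 8
f 1 8 11
f 1 11 12
f 2 6 10
f 6 12 5
f 12 11 3
f 11 8 7
f 8 2 9
f 4 10 5
f 4 5 3
f 4 3 7
f 4 7 9
f 4 9 10
f 5 10 6
f 3 5 12
f 7 3 11
f 9 7 8
f 10 9 2
f 14 16 13
f 17 14 13
f 13 16 15
f 15 17 13
f 14 20 16
f 18 14 17
f 18 20 14
f 16 20 15
f 19 17 15
f 15 20 19
f 19 18 17
f 20 18 19
f 22 21 25
f 22 25 23
f 23 25 26
f 23 26 24
f 25 21 27
f 25 27 26
f 26 27 28
f 26 28 24
f 27 21 29
f 27 29 28
f 28 29 30
f 28 30 24
f 29 21 31
f 29 31 30
f 30 31 32
f 30 32 24
f 31 21 33
f 31 33 32
f 32 33 34
f 32 34 24
f 33 21 35
f 33 35 34
f 34 35 36
f 34 36 24
f 35 21 37
f 35 37 36
f 36 37 38
f 36 38 24
f 37 21 39
f 37 39 38
f 38 39 40
f 38 40 24
f 39 21 41
f 39 41 40
f 40 41 42
f 40 42 24
f 41 21 43
f 41 43 42
f 42 43 44
f 42 44 24
f 43 21 22
f 43 22 44
f 44 22 23
f 44 23 24



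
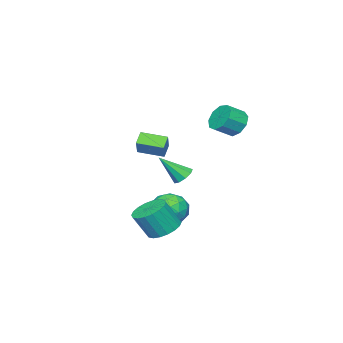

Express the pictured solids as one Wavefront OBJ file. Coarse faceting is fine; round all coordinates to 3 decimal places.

v -4.235 1.829 3.278
v -3.648 1.94 2.489
v -2.658 1.421 3.152
v -3.245 1.311 3.942
v -3.619 2.493 2.878
v -2.629 1.975 3.542
v -3.879 2.736 3.455
v -2.888 2.217 4.118
v -4.305 2.554 3.949
v -3.315 2.036 4.612
v -4.698 2.034 4.129
v -3.708 1.515 4.793
v -4.875 1.417 3.911
v -3.885 0.899 4.575
v -4.753 0.994 3.397
v -3.762 0.475 4.061
v -4.388 0.961 2.828
v -3.398 0.443 3.491
v -3.952 1.335 2.469
v -2.961 0.816 3.133
v -0.27 -1.925 2.233
v 0.511 -1.384 3.235
v -0.926 -0.51 1.981
v -0.146 0.031 2.982
v 0.386 -1.731 1.618
v 1.166 -1.19 2.619
v -0.271 -0.316 1.365
v 0.51 0.225 2.367
v 0.929 1.892 0.717
v 1.42 1.673 0.253
v 1.811 0.888 2.123
v 1.562 2.089 0.461
v 1.407 2.412 0.789
v 1.029 2.492 1.083
v 0.604 2.291 1.206
v 0.331 1.904 1.1
v 0.338 1.51 0.815
v 0.622 1.296 0.484
v 1.049 1.36 0.262
v 0.799 1.887 -2.431
v 1.656 1.095 -2.704
v -0.216 0.485 -1.556
v 0.641 -0.307 -1.829
v 0.855 0.554 -1.023
v 1.483 1.42 -1.564
v -0.043 0.16 -2.696
v 0.585 1.026 -3.237
v 1.136 0.027 -2.868
v 1.691 0.271 -1.834
v -0.251 1.309 -2.426
v 0.304 1.553 -1.392
v 1.317 1.614 -2.645
v 0.123 -0.034 -1.615
v 0.249 0.472 -1.142
v 0.753 0.007 -1.302
v 1.215 1.805 -1.974
v 1.719 1.339 -2.135
v 1.248 1.022 -1.146
v -0.279 0.241 -2.125
v 0.225 -0.225 -2.286
v 0.687 1.573 -2.958
v 1.191 1.108 -3.118
v 0.192 0.558 -3.114
v 1.515 0.521 -2.901
v 0.918 -0.303 -2.387
v 0.516 -0.029 -2.897
v 0.885 0.48 -3.215
v 1.841 0.664 -2.294
v 1.244 -0.16 -1.779
v 1.37 0.346 -1.305
v 1.739 0.855 -1.623
v 1.535 0.037 -2.39
v 0.196 1.74 -2.481
v -0.401 0.916 -1.966
v -0.299 0.725 -2.637
v 0.07 1.234 -2.955
v 0.522 1.883 -1.873
v -0.075 1.059 -1.359
v 0.555 1.1 -1.045
v 0.924 1.609 -1.363
v -0.095 1.543 -1.87
v 2.824 2.034 -2.632
v 3.649 1.605 -3.139
v 4.302 1.036 -1.595
v 3.476 1.466 -1.088
v 3.801 2.041 -3.043
v 4.453 1.472 -1.499
v 3.759 2.476 -2.865
v 4.412 1.907 -1.321
v 3.532 2.823 -2.641
v 4.184 2.254 -1.097
v 3.164 3.014 -2.415
v 3.817 2.446 -0.871
v 2.73 3.012 -2.232
v 3.382 2.443 -0.688
v 2.313 2.815 -2.129
v 2.966 2.246 -0.585
v 1.998 2.464 -2.125
v 2.651 1.895 -0.581
v 1.847 2.028 -2.221
v 2.499 1.459 -0.677
v 1.888 1.593 -2.399
v 2.541 1.024 -0.855
v 2.116 1.246 -2.623
v 2.768 0.677 -1.079
v 2.483 1.054 -2.849
v 3.136 0.486 -1.305
v 2.918 1.057 -3.032
v 3.57 0.488 -1.488
v 3.334 1.254 -3.135
v 3.987 0.685 -1.591
f 2 1 5
f 2 5 3
f 3 5 6
f 3 6 4
f 5 1 7
f 5 7 6
f 6 7 8
f 6 8 4
f 7 1 9
f 7 9 8
f 8 9 10
f 8 10 4
f 9 1 11
f 9 11 10
f 10 11 12
f 10 12 4
f 11 1 13
f 11 13 12
f 12 13 14
f 12 14 4
f 13 1 15
f 13 15 14
f 14 15 16
f 14 16 4
f 15 1 17
f 15 17 16
f 16 17 18
f 16 18 4
f 17 1 19
f 17 19 18
f 18 19 20
f 18 20 4
f 19 1 2
f 19 2 20
f 20 2 3
f 20 3 4
f 22 24 21
f 25 22 21
f 21 24 23
f 23 25 21
f 22 28 24
f 26 22 25
f 26 28 22
f 24 28 23
f 27 25 23
f 23 28 27
f 27 26 25
f 28 26 27
f 30 29 32
f 30 32 31
f 32 29 33
f 32 33 31
f 33 29 34
f 33 34 31
f 34 29 35
f 34 35 31
f 35 29 36
f 35 36 31
f 36 29 37
f 36 37 31
f 37 29 38
f 37 38 31
f 38 29 39
f 38 39 31
f 39 29 30
f 39 30 31
f 40 77 56
f 77 51 80
f 56 80 45
f 77 80 56
f 40 56 52
f 56 45 57
f 52 57 41
f 56 57 52
f 40 52 61
f 52 41 62
f 61 62 47
f 52 62 61
f 40 61 73
f 61 47 76
f 73 76 50
f 61 76 73
f 40 73 77
f 73 50 81
f 77 81 51
f 73 81 77
f 41 57 68
f 57 45 71
f 68 71 49
f 57 71 68
f 45 80 58
f 80 51 79
f 58 79 44
f 80 79 58
f 51 81 78
f 81 50 74
f 78 74 42
f 81 74 78
f 50 76 75
f 76 47 63
f 75 63 46
f 76 63 75
f 47 62 67
f 62 41 64
f 67 64 48
f 62 64 67
f 43 69 55
f 69 49 70
f 55 70 44
f 69 70 55
f 43 55 53
f 55 44 54
f 53 54 42
f 55 54 53
f 43 53 60
f 53 42 59
f 60 59 46
f 53 59 60
f 43 60 65
f 60 46 66
f 65 66 48
f 60 66 65
f 43 65 69
f 65 48 72
f 69 72 49
f 65 72 69
f 44 70 58
f 70 49 71
f 58 71 45
f 70 71 58
f 42 54 78
f 54 44 79
f 78 79 51
f 54 79 78
f 46 59 75
f 59 42 74
f 75 74 50
f 59 74 75
f 48 66 67
f 66 46 63
f 67 63 47
f 66 63 67
f 49 72 68
f 72 48 64
f 68 64 41
f 72 64 68
f 83 82 86
f 83 86 84
f 84 86 87
f 84 87 85
f 86 82 88
f 86 88 87
f 87 88 89
f 87 89 85
f 88 82 90
f 88 90 89
f 89 90 91
f 89 91 85
f 90 82 92
f 90 92 91
f 91 92 93
f 91 93 85
f 92 82 94
f 92 94 93
f 93 94 95
f 93 95 85
f 94 82 96
f 94 96 95
f 95 96 97
f 95 97 85
f 96 82 98
f 96 98 97
f 97 98 99
f 97 99 85
f 98 82 100
f 98 100 99
f 99 100 101
f 99 101 85
f 100 82 102
f 100 102 101
f 101 102 103
f 101 103 85
f 102 82 104
f 102 104 103
f 103 104 105
f 103 105 85
f 104 82 106
f 104 106 105
f 105 106 107
f 105 107 85
f 106 82 108
f 106 108 107
f 107 108 109
f 107 109 85
f 108 82 110
f 108 110 109
f 109 110 111
f 109 111 85
f 110 82 83
f 110 83 111
f 111 83 84
f 111 84 85



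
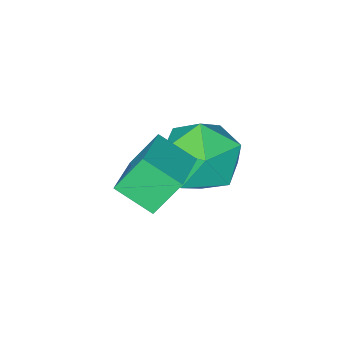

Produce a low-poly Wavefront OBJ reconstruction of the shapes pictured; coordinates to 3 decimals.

v -1.393 -0.35 -1.711
v -0.915 -1.283 -1.108
v -0.147 0.62 -1.2
v 0.332 -0.314 -0.596
v -0.732 -0.666 -2.724
v -0.253 -1.6 -2.12
v 0.515 0.303 -2.212
v 0.993 -0.63 -1.609
v -2.908 -0.424 -2.129
v -2.194 -0.023 -3.047
v -2.166 -2.257 -2.353
v -1.452 -1.856 -3.271
v -1.23 -1.495 -2.117
v -1.688 -0.361 -1.978
v -2.672 -1.919 -3.422
v -3.13 -0.785 -3.283
v -2.048 -0.947 -3.846
v -1.157 -0.685 -3.04
v -3.203 -1.595 -2.36
v -2.312 -1.333 -1.554
f 2 4 1
f 5 2 1
f 1 4 3
f 3 5 1
f 2 8 4
f 6 2 5
f 6 8 2
f 4 8 3
f 7 5 3
f 3 8 7
f 7 6 5
f 8 6 7
f 9 20 14
f 9 14 10
f 9 10 16
f 9 16 19
f 9 19 20
f 10 14 18
f 14 20 13
f 20 19 11
f 19 16 15
f 16 10 17
f 12 18 13
f 12 13 11
f 12 11 15
f 12 15 17
f 12 17 18
f 13 18 14
f 11 13 20
f 15 11 19
f 17 15 16
f 18 17 10



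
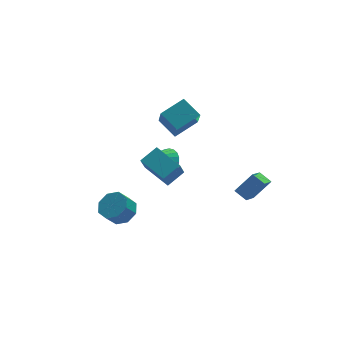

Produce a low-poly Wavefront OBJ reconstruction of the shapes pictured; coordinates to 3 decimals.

v 2.718 -3.327 -0.231
v 2.237 -2.635 0.185
v 3.706 -1.919 -1.435
v 3.226 -1.226 -1.018
v 3.854 -3.194 0.858
v 3.374 -2.501 1.275
v 4.843 -1.785 -0.345
v 4.362 -1.093 0.071
v 0.082 3.515 -1.52
v 0.728 3.443 -0.708
v -1.362 3.165 -0.4
v 0.637 3.839 -0.702
v 0.461 4.185 -0.82
v 0.228 4.429 -1.045
v -0.028 4.534 -1.342
v -0.267 4.484 -1.666
v -0.453 4.287 -1.968
v -0.557 3.972 -2.201
v -0.565 3.588 -2.331
v -0.474 3.192 -2.337
v -0.298 2.846 -2.219
v -0.064 2.602 -1.994
v 0.192 2.497 -1.697
v 0.431 2.547 -1.373
v 0.617 2.744 -1.072
v 0.721 3.059 -0.838
v -1.636 -1.272 1.197
v -0.514 -0.89 1.821
v -2.52 0.379 1.774
v -1.398 0.762 2.398
v -1.142 -0.542 -0.138
v -0.02 -0.159 0.486
v -2.026 1.11 0.439
v -0.904 1.492 1.063
v -3.584 0.682 -2.87
v -2.746 0.574 -2.299
v -3.417 0.33 -1.36
v -4.256 0.438 -1.93
v -3.015 1.307 -2.3
v -3.686 1.063 -1.36
v -3.617 1.674 -2.634
v -4.288 1.43 -1.695
v -4.2 1.46 -3.107
v -4.871 1.215 -2.168
v -4.423 0.79 -3.44
v -5.094 0.546 -2.501
v -4.154 0.057 -3.44
v -4.825 -0.187 -2.5
v -3.552 -0.31 -3.105
v -4.223 -0.554 -2.166
v -2.969 -0.095 -2.632
v -3.64 -0.34 -1.693
v 0.444 2.564 2.171
v -0.209 3.747 2.95
v 0.677 3.721 0.607
v 0.024 4.905 1.385
v 2.056 3.055 2.775
v 1.403 4.239 3.553
v 2.289 4.213 1.21
v 1.636 5.396 1.989
f 2 4 1
f 5 2 1
f 1 4 3
f 3 5 1
f 2 8 4
f 6 2 5
f 6 8 2
f 4 8 3
f 7 5 3
f 3 8 7
f 7 6 5
f 8 6 7
f 10 9 12
f 10 12 11
f 12 9 13
f 12 13 11
f 13 9 14
f 13 14 11
f 14 9 15
f 14 15 11
f 15 9 16
f 15 16 11
f 16 9 17
f 16 17 11
f 17 9 18
f 17 18 11
f 18 9 19
f 18 19 11
f 19 9 20
f 19 20 11
f 20 9 21
f 20 21 11
f 21 9 22
f 21 22 11
f 22 9 23
f 22 23 11
f 23 9 24
f 23 24 11
f 24 9 25
f 24 25 11
f 25 9 26
f 25 26 11
f 26 9 10
f 26 10 11
f 28 30 27
f 31 28 27
f 27 30 29
f 29 31 27
f 28 34 30
f 32 28 31
f 32 34 28
f 30 34 29
f 33 31 29
f 29 34 33
f 33 32 31
f 34 32 33
f 36 35 39
f 36 39 37
f 37 39 40
f 37 40 38
f 39 35 41
f 39 41 40
f 40 41 42
f 40 42 38
f 41 35 43
f 41 43 42
f 42 43 44
f 42 44 38
f 43 35 45
f 43 45 44
f 44 45 46
f 44 46 38
f 45 35 47
f 45 47 46
f 46 47 48
f 46 48 38
f 47 35 49
f 47 49 48
f 48 49 50
f 48 50 38
f 49 35 51
f 49 51 50
f 50 51 52
f 50 52 38
f 51 35 36
f 51 36 52
f 52 36 37
f 52 37 38
f 54 56 53
f 57 54 53
f 53 56 55
f 55 57 53
f 54 60 56
f 58 54 57
f 58 60 54
f 56 60 55
f 59 57 55
f 55 60 59
f 59 58 57
f 60 58 59



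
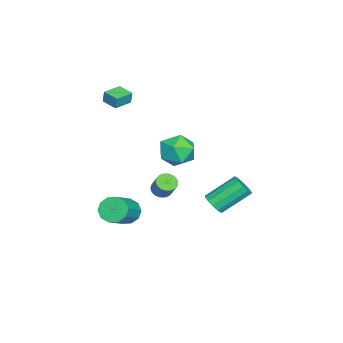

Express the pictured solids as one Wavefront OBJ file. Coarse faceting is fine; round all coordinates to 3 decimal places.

v -3.893 -1.325 -4.189
v -3.32 -1.561 -4.416
v -2.714 -1.09 -3.379
v -3.287 -0.855 -3.151
v -3.33 -1.291 -4.532
v -2.725 -0.821 -3.495
v -3.452 -1.028 -4.58
v -2.847 -0.558 -3.543
v -3.661 -0.824 -4.551
v -3.056 -0.354 -3.514
v -3.916 -0.72 -4.45
v -3.311 -0.249 -3.412
v -4.167 -0.735 -4.297
v -3.561 -0.264 -3.259
v -4.363 -0.867 -4.122
v -3.757 -0.396 -3.085
v -4.466 -1.09 -3.961
v -3.86 -0.619 -2.924
v -4.455 -1.359 -3.845
v -3.85 -0.889 -2.808
v -4.333 -1.622 -3.797
v -3.728 -1.152 -2.76
v -4.124 -1.826 -3.826
v -3.519 -1.356 -2.789
v -3.869 -1.931 -3.928
v -3.264 -1.46 -2.89
v -3.619 -1.916 -4.081
v -3.013 -1.445 -3.043
v -3.423 -1.784 -4.255
v -2.817 -1.313 -3.218
v -0.983 -2.632 -4.43
v -0.485 -2.744 -5.171
v 1.302 -3 -3.93
v 0.803 -2.888 -3.19
v -0.492 -2.202 -5.049
v 1.295 -2.457 -3.808
v -0.687 -1.823 -4.691
v 1.1 -2.079 -3.45
v -0.995 -1.754 -4.233
v 0.792 -2.01 -2.992
v -1.298 -2.02 -3.851
v 0.488 -2.276 -2.61
v -1.482 -2.52 -3.69
v 0.305 -2.776 -2.449
v -1.475 -3.063 -3.812
v 0.312 -3.318 -2.571
v -1.28 -3.441 -4.17
v 0.507 -3.697 -2.929
v -0.972 -3.51 -4.628
v 0.815 -3.766 -3.387
v -0.668 -3.244 -5.01
v 1.118 -3.5 -3.769
v -3.121 -4.522 3.105
v -3.062 -4.418 3.896
v -4.149 -3.903 3.1
v -4.09 -3.799 3.891
v -2.59 -3.641 2.949
v -2.531 -3.537 3.74
v -3.618 -3.022 2.944
v -3.559 -2.918 3.735
v 0.865 2.806 -1.814
v 1.529 2.917 -1.508
v 0.7 4.384 -0.239
v 0.035 4.274 -0.546
v 1.503 3.181 -1.83
v 0.673 4.648 -0.561
v 1.274 3.325 -2.147
v 0.445 4.793 -0.878
v 0.915 3.305 -2.359
v 0.086 4.773 -1.09
v 0.541 3.127 -2.397
v -0.289 4.594 -1.128
v 0.269 2.847 -2.251
v -0.561 4.314 -0.982
v 0.186 2.554 -1.966
v -0.644 4.021 -0.697
v 0.319 2.341 -1.633
v -0.511 3.808 -0.364
v 0.625 2.276 -1.358
v -0.205 3.743 -0.089
v 1.007 2.379 -1.227
v 0.178 3.847 0.042
v 1.345 2.618 -1.283
v 0.515 4.086 -0.014
v -1.882 1.006 1.227
v -1.11 1.244 0.341
v -0.89 -0.604 1.659
v -0.118 -0.366 0.773
v -0.142 0.328 1.751
v -0.755 1.323 1.483
v -1.245 -0.683 0.517
v -1.858 0.312 0.249
v -0.716 0.2 -0.098
v -0.034 0.825 0.665
v -1.966 -0.185 1.335
v -1.284 0.44 2.098
f 2 1 5
f 2 5 3
f 3 5 6
f 3 6 4
f 5 1 7
f 5 7 6
f 6 7 8
f 6 8 4
f 7 1 9
f 7 9 8
f 8 9 10
f 8 10 4
f 9 1 11
f 9 11 10
f 10 11 12
f 10 12 4
f 11 1 13
f 11 13 12
f 12 13 14
f 12 14 4
f 13 1 15
f 13 15 14
f 14 15 16
f 14 16 4
f 15 1 17
f 15 17 16
f 16 17 18
f 16 18 4
f 17 1 19
f 17 19 18
f 18 19 20
f 18 20 4
f 19 1 21
f 19 21 20
f 20 21 22
f 20 22 4
f 21 1 23
f 21 23 22
f 22 23 24
f 22 24 4
f 23 1 25
f 23 25 24
f 24 25 26
f 24 26 4
f 25 1 27
f 25 27 26
f 26 27 28
f 26 28 4
f 27 1 29
f 27 29 28
f 28 29 30
f 28 30 4
f 29 1 2
f 29 2 30
f 30 2 3
f 30 3 4
f 32 31 35
f 32 35 33
f 33 35 36
f 33 36 34
f 35 31 37
f 35 37 36
f 36 37 38
f 36 38 34
f 37 31 39
f 37 39 38
f 38 39 40
f 38 40 34
f 39 31 41
f 39 41 40
f 40 41 42
f 40 42 34
f 41 31 43
f 41 43 42
f 42 43 44
f 42 44 34
f 43 31 45
f 43 45 44
f 44 45 46
f 44 46 34
f 45 31 47
f 45 47 46
f 46 47 48
f 46 48 34
f 47 31 49
f 47 49 48
f 48 49 50
f 48 50 34
f 49 31 51
f 49 51 50
f 50 51 52
f 50 52 34
f 51 31 32
f 51 32 52
f 52 32 33
f 52 33 34
f 54 56 53
f 57 54 53
f 53 56 55
f 55 57 53
f 54 60 56
f 58 54 57
f 58 60 54
f 56 60 55
f 59 57 55
f 55 60 59
f 59 58 57
f 60 58 59
f 62 61 65
f 62 65 63
f 63 65 66
f 63 66 64
f 65 61 67
f 65 67 66
f 66 67 68
f 66 68 64
f 67 61 69
f 67 69 68
f 68 69 70
f 68 70 64
f 69 61 71
f 69 71 70
f 70 71 72
f 70 72 64
f 71 61 73
f 71 73 72
f 72 73 74
f 72 74 64
f 73 61 75
f 73 75 74
f 74 75 76
f 74 76 64
f 75 61 77
f 75 77 76
f 76 77 78
f 76 78 64
f 77 61 79
f 77 79 78
f 78 79 80
f 78 80 64
f 79 61 81
f 79 81 80
f 80 81 82
f 80 82 64
f 81 61 83
f 81 83 82
f 82 83 84
f 82 84 64
f 83 61 62
f 83 62 84
f 84 62 63
f 84 63 64
f 85 96 90
f 85 90 86
f 85 86 92
f 85 92 95
f 85 95 96
f 86 90 94
f 90 96 89
f 96 95 87
f 95 92 91
f 92 86 93
f 88 94 89
f 88 89 87
f 88 87 91
f 88 91 93
f 88 93 94
f 89 94 90
f 87 89 96
f 91 87 95
f 93 91 92
f 94 93 86



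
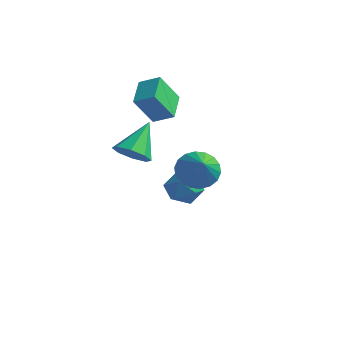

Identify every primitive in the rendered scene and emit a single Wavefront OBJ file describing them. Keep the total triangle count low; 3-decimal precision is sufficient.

v 3.446 -3.571 0.777
v 4.04 -3.699 0.243
v 4.194 -4.369 1.803
v 4.143 -3.394 0.405
v 4.108 -3.124 0.642
v 3.941 -2.943 0.905
v 3.677 -2.885 1.143
v 3.366 -2.964 1.308
v 3.071 -3.162 1.369
v 2.851 -3.442 1.312
v 2.748 -3.747 1.15
v 2.783 -4.017 0.913
v 2.95 -4.198 0.65
v 3.215 -4.256 0.412
v 3.525 -4.177 0.247
v 3.82 -3.979 0.186
v -0.328 -2.18 -0.503
v -0.04 -2.632 0.064
v -0.412 -0.92 0.543
v 0.387 -2.349 -0.242
v 0.396 -1.967 -0.701
v -0.019 -1.71 -1.044
v -0.615 -1.728 -1.07
v -1.043 -2.011 -0.764
v -1.052 -2.393 -0.306
v -0.636 -2.65 0.037
v -0.56 -0.36 1.562
v -1.075 0.743 1.923
v -1.359 -0.598 1.15
v -1.874 0.506 1.51
v -0.106 0.254 0.33
v -0.621 1.358 0.69
v -0.905 0.017 -0.083
v -1.42 1.12 0.278
v 0.32 0.891 -3.162
v 1.032 0.591 -3.467
v -0.192 -0.351 -3.133
v 0.52 -0.651 -3.438
v 0.495 -0.345 -2.666
v 0.811 0.423 -2.684
v 0.029 -0.183 -3.916
v 0.345 0.585 -3.934
v 0.852 -0.073 -3.933
v 1.14 -0.173 -3.16
v -0.3 0.413 -3.44
v -0.012 0.313 -2.667
f 2 1 4
f 2 4 3
f 4 1 5
f 4 5 3
f 5 1 6
f 5 6 3
f 6 1 7
f 6 7 3
f 7 1 8
f 7 8 3
f 8 1 9
f 8 9 3
f 9 1 10
f 9 10 3
f 10 1 11
f 10 11 3
f 11 1 12
f 11 12 3
f 12 1 13
f 12 13 3
f 13 1 14
f 13 14 3
f 14 1 15
f 14 15 3
f 15 1 16
f 15 16 3
f 16 1 2
f 16 2 3
f 18 17 20
f 18 20 19
f 20 17 21
f 20 21 19
f 21 17 22
f 21 22 19
f 22 17 23
f 22 23 19
f 23 17 24
f 23 24 19
f 24 17 25
f 24 25 19
f 25 17 26
f 25 26 19
f 26 17 18
f 26 18 19
f 28 30 27
f 31 28 27
f 27 30 29
f 29 31 27
f 28 34 30
f 32 28 31
f 32 34 28
f 30 34 29
f 33 31 29
f 29 34 33
f 33 32 31
f 34 32 33
f 35 46 40
f 35 40 36
f 35 36 42
f 35 42 45
f 35 45 46
f 36 40 44
f 40 46 39
f 46 45 37
f 45 42 41
f 42 36 43
f 38 44 39
f 38 39 37
f 38 37 41
f 38 41 43
f 38 43 44
f 39 44 40
f 37 39 46
f 41 37 45
f 43 41 42
f 44 43 36



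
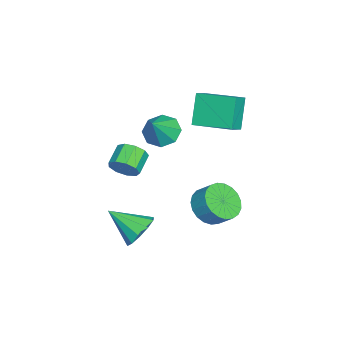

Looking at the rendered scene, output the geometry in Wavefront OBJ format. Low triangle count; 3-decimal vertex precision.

v -4.327 2.305 3.671
v -3.464 2.007 4.21
v -3.814 4.301 3.952
v -2.951 4.003 4.491
v -3.349 2.277 2.089
v -2.486 1.979 2.628
v -2.836 4.273 2.37
v -1.973 3.975 2.909
v -1.901 0.659 2.427
v -1.379 0.068 1.861
v -0.839 0.421 3.653
v -1.162 0.776 1.81
v -1.378 1.416 2.12
v -1.9 1.611 2.61
v -2.423 1.249 2.993
v -2.64 0.541 3.044
v -2.425 -0.098 2.733
v -1.902 -0.294 2.243
v -0.304 -0.824 0.66
v 0.081 -0.612 1.328
v -0.97 -0.405 1.869
v -1.356 -0.616 1.2
v 0.004 -0.174 1.01
v -1.047 0.034 1.55
v -0.218 -0.039 0.528
v -1.269 0.168 1.068
v -0.48 -0.272 0.107
v -1.531 -0.065 0.648
v -0.66 -0.763 -0.054
v -1.711 -0.556 0.486
v -0.673 -1.282 0.118
v -1.725 -1.075 0.658
v -0.515 -1.587 0.544
v -1.566 -1.38 1.084
v -0.257 -1.534 1.024
v -1.308 -1.327 1.564
v -0.022 -1.149 1.334
v -1.073 -0.942 1.874
v -1.282 3.053 -2.206
v -0.429 3.318 -2.832
v -0.106 4.053 -2.079
v -0.958 3.787 -1.454
v -0.747 3.608 -2.977
v -0.423 4.342 -2.225
v -1.157 3.801 -2.989
v -0.833 4.535 -2.237
v -1.588 3.865 -2.866
v -1.265 4.599 -2.114
v -1.967 3.788 -2.629
v -1.643 4.522 -1.876
v -2.227 3.585 -2.319
v -1.903 4.319 -1.566
v -2.323 3.289 -1.989
v -2 4.023 -1.236
v -2.24 2.953 -1.697
v -1.917 3.687 -0.944
v -1.991 2.634 -1.493
v -1.667 3.368 -0.74
v -1.619 2.387 -1.412
v -1.296 3.121 -0.659
v -1.189 2.256 -1.469
v -0.866 2.99 -0.716
v -0.775 2.262 -1.653
v -0.452 2.996 -0.9
v -0.449 2.405 -1.933
v -0.125 3.14 -1.18
v -0.266 2.661 -2.26
v 0.057 3.395 -1.507
v -0.259 2.984 -2.578
v 0.064 3.718 -1.825
v 1.178 0.271 -2.543
v 1.854 -0.214 -3.116
v 0.982 -1.311 -1.437
v 2.162 0.071 -2.654
v 2.094 0.432 -2.149
v 1.676 0.732 -1.795
v 1.068 0.855 -1.727
v 0.502 0.755 -1.97
v 0.194 0.47 -2.433
v 0.262 0.109 -2.937
v 0.68 -0.191 -3.291
v 1.288 -0.314 -3.359
f 2 4 1
f 5 2 1
f 1 4 3
f 3 5 1
f 2 8 4
f 6 2 5
f 6 8 2
f 4 8 3
f 7 5 3
f 3 8 7
f 7 6 5
f 8 6 7
f 10 9 12
f 10 12 11
f 12 9 13
f 12 13 11
f 13 9 14
f 13 14 11
f 14 9 15
f 14 15 11
f 15 9 16
f 15 16 11
f 16 9 17
f 16 17 11
f 17 9 18
f 17 18 11
f 18 9 10
f 18 10 11
f 20 19 23
f 20 23 21
f 21 23 24
f 21 24 22
f 23 19 25
f 23 25 24
f 24 25 26
f 24 26 22
f 25 19 27
f 25 27 26
f 26 27 28
f 26 28 22
f 27 19 29
f 27 29 28
f 28 29 30
f 28 30 22
f 29 19 31
f 29 31 30
f 30 31 32
f 30 32 22
f 31 19 33
f 31 33 32
f 32 33 34
f 32 34 22
f 33 19 35
f 33 35 34
f 34 35 36
f 34 36 22
f 35 19 37
f 35 37 36
f 36 37 38
f 36 38 22
f 37 19 20
f 37 20 38
f 38 20 21
f 38 21 22
f 40 39 43
f 40 43 41
f 41 43 44
f 41 44 42
f 43 39 45
f 43 45 44
f 44 45 46
f 44 46 42
f 45 39 47
f 45 47 46
f 46 47 48
f 46 48 42
f 47 39 49
f 47 49 48
f 48 49 50
f 48 50 42
f 49 39 51
f 49 51 50
f 50 51 52
f 50 52 42
f 51 39 53
f 51 53 52
f 52 53 54
f 52 54 42
f 53 39 55
f 53 55 54
f 54 55 56
f 54 56 42
f 55 39 57
f 55 57 56
f 56 57 58
f 56 58 42
f 57 39 59
f 57 59 58
f 58 59 60
f 58 60 42
f 59 39 61
f 59 61 60
f 60 61 62
f 60 62 42
f 61 39 63
f 61 63 62
f 62 63 64
f 62 64 42
f 63 39 65
f 63 65 64
f 64 65 66
f 64 66 42
f 65 39 67
f 65 67 66
f 66 67 68
f 66 68 42
f 67 39 69
f 67 69 68
f 68 69 70
f 68 70 42
f 69 39 40
f 69 40 70
f 70 40 41
f 70 41 42
f 72 71 74
f 72 74 73
f 74 71 75
f 74 75 73
f 75 71 76
f 75 76 73
f 76 71 77
f 76 77 73
f 77 71 78
f 77 78 73
f 78 71 79
f 78 79 73
f 79 71 80
f 79 80 73
f 80 71 81
f 80 81 73
f 81 71 82
f 81 82 73
f 82 71 72
f 82 72 73



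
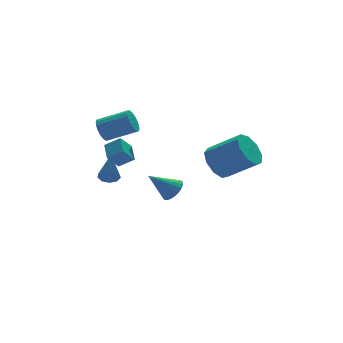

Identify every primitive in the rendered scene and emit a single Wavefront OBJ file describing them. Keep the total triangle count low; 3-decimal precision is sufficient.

v -1.397 1.32 0.922
v -1.13 2.373 1.331
v -2.139 1.724 0.368
v -1.872 2.776 0.777
v -0.708 1.464 0.103
v -0.441 2.516 0.512
v -1.45 1.867 -0.451
v -1.183 2.92 -0.042
v 1.691 2.008 -3.081
v 2.099 1.625 -2.536
v 0.429 2.372 -1.879
v 2.214 1.927 -2.507
v 2.238 2.243 -2.577
v 2.168 2.518 -2.734
v 2.016 2.705 -2.95
v 1.807 2.771 -3.19
v 1.579 2.706 -3.41
v 1.369 2.52 -3.574
v 1.216 2.245 -3.652
v 1.144 1.929 -3.631
v 1.167 1.627 -3.515
v 1.281 1.391 -3.324
v 1.466 1.261 -3.091
v 1.689 1.261 -2.856
v 1.913 1.39 -2.66
v 2.329 -2.041 0.94
v 3.105 -1.858 0.242
v 4.447 -2.896 1.462
v 3.671 -3.079 2.16
v 3.078 -1.321 0.729
v 4.42 -2.359 1.949
v 2.7 -1.121 1.315
v 4.042 -2.159 2.534
v 2.148 -1.352 1.725
v 3.491 -2.39 2.945
v 1.681 -1.905 1.768
v 3.024 -2.943 2.988
v 1.517 -2.522 1.424
v 2.86 -3.56 2.644
v 1.733 -2.913 0.853
v 3.075 -3.952 2.073
v 2.227 -2.897 0.323
v 3.57 -3.935 1.543
v 2.769 -2.48 0.082
v 4.112 -3.518 1.302
v -1.105 4.119 -2.47
v -0.485 4.226 -2.435
v -1.135 3.681 -0.57
v -0.701 4.59 -2.355
v -1.107 4.733 -2.328
v -1.511 4.59 -2.368
v -1.725 4.226 -2.455
v -1.649 3.813 -2.55
v -1.318 3.543 -2.607
v -0.887 3.543 -2.6
v -0.558 3.812 -2.532
v -1.535 3.931 1.263
v -1.115 4.177 0.692
v 0.355 3.414 1.446
v -0.065 3.169 2.017
v -1.097 4.428 0.911
v 0.373 3.666 1.665
v -1.166 4.581 1.2
v 0.305 3.818 1.954
v -1.308 4.605 1.501
v 0.163 3.843 2.255
v -1.495 4.496 1.755
v -0.024 3.733 2.509
v -1.69 4.275 1.912
v -0.219 3.512 2.666
v -1.854 3.986 1.94
v -0.383 3.223 2.694
v -1.955 3.686 1.834
v -0.485 2.923 2.588
v -1.973 3.434 1.615
v -0.503 2.672 2.369
v -1.905 3.282 1.326
v -0.434 2.519 2.08
v -1.763 3.257 1.025
v -0.292 2.495 1.779
v -1.576 3.367 0.771
v -0.105 2.604 1.525
v -1.381 3.588 0.614
v 0.09 2.825 1.368
v -1.217 3.877 0.586
v 0.254 3.114 1.34
f 2 4 1
f 5 2 1
f 1 4 3
f 3 5 1
f 2 8 4
f 6 2 5
f 6 8 2
f 4 8 3
f 7 5 3
f 3 8 7
f 7 6 5
f 8 6 7
f 10 9 12
f 10 12 11
f 12 9 13
f 12 13 11
f 13 9 14
f 13 14 11
f 14 9 15
f 14 15 11
f 15 9 16
f 15 16 11
f 16 9 17
f 16 17 11
f 17 9 18
f 17 18 11
f 18 9 19
f 18 19 11
f 19 9 20
f 19 20 11
f 20 9 21
f 20 21 11
f 21 9 22
f 21 22 11
f 22 9 23
f 22 23 11
f 23 9 24
f 23 24 11
f 24 9 25
f 24 25 11
f 25 9 10
f 25 10 11
f 27 26 30
f 27 30 28
f 28 30 31
f 28 31 29
f 30 26 32
f 30 32 31
f 31 32 33
f 31 33 29
f 32 26 34
f 32 34 33
f 33 34 35
f 33 35 29
f 34 26 36
f 34 36 35
f 35 36 37
f 35 37 29
f 36 26 38
f 36 38 37
f 37 38 39
f 37 39 29
f 38 26 40
f 38 40 39
f 39 40 41
f 39 41 29
f 40 26 42
f 40 42 41
f 41 42 43
f 41 43 29
f 42 26 44
f 42 44 43
f 43 44 45
f 43 45 29
f 44 26 27
f 44 27 45
f 45 27 28
f 45 28 29
f 47 46 49
f 47 49 48
f 49 46 50
f 49 50 48
f 50 46 51
f 50 51 48
f 51 46 52
f 51 52 48
f 52 46 53
f 52 53 48
f 53 46 54
f 53 54 48
f 54 46 55
f 54 55 48
f 55 46 56
f 55 56 48
f 56 46 47
f 56 47 48
f 58 57 61
f 58 61 59
f 59 61 62
f 59 62 60
f 61 57 63
f 61 63 62
f 62 63 64
f 62 64 60
f 63 57 65
f 63 65 64
f 64 65 66
f 64 66 60
f 65 57 67
f 65 67 66
f 66 67 68
f 66 68 60
f 67 57 69
f 67 69 68
f 68 69 70
f 68 70 60
f 69 57 71
f 69 71 70
f 70 71 72
f 70 72 60
f 71 57 73
f 71 73 72
f 72 73 74
f 72 74 60
f 73 57 75
f 73 75 74
f 74 75 76
f 74 76 60
f 75 57 77
f 75 77 76
f 76 77 78
f 76 78 60
f 77 57 79
f 77 79 78
f 78 79 80
f 78 80 60
f 79 57 81
f 79 81 80
f 80 81 82
f 80 82 60
f 81 57 83
f 81 83 82
f 82 83 84
f 82 84 60
f 83 57 85
f 83 85 84
f 84 85 86
f 84 86 60
f 85 57 58
f 85 58 86
f 86 58 59
f 86 59 60

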